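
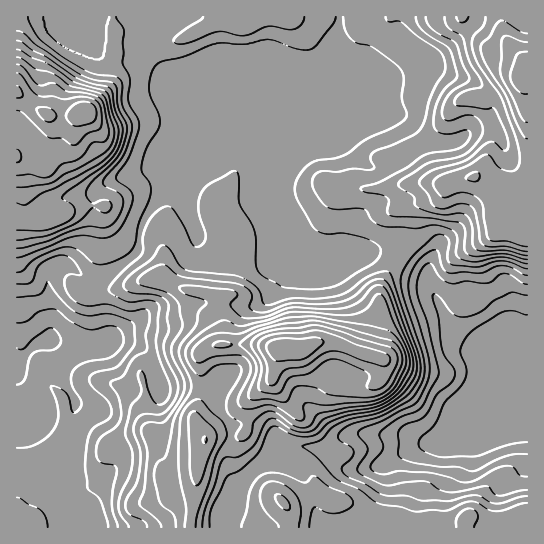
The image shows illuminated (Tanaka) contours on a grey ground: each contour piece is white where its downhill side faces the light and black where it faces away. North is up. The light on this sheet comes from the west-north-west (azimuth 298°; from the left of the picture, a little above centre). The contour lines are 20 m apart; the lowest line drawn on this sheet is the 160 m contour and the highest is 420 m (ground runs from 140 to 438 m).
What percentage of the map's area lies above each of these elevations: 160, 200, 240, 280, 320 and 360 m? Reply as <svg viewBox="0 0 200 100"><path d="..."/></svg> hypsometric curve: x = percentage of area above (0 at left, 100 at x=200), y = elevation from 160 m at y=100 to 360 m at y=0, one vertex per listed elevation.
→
<svg viewBox="0 0 200 100"><path d="M191 100l-23-20-50-20-52-20-28-20-21-20"/></svg>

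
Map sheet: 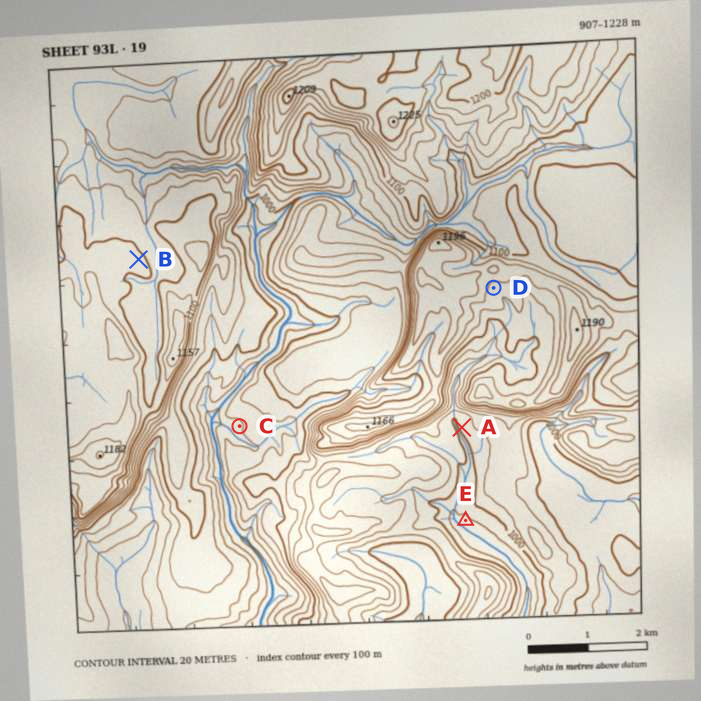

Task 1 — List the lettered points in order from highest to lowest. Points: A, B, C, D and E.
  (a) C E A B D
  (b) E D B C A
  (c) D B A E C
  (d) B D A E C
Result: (c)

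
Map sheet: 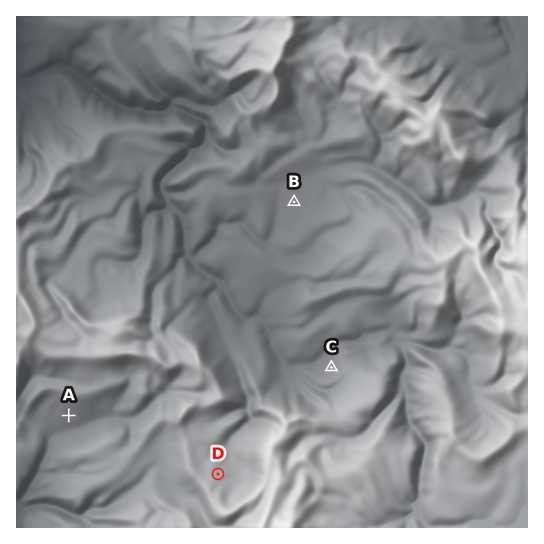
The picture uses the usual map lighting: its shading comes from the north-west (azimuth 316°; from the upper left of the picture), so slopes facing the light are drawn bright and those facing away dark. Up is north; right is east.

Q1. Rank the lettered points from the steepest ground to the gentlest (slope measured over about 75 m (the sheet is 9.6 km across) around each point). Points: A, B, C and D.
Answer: C A D B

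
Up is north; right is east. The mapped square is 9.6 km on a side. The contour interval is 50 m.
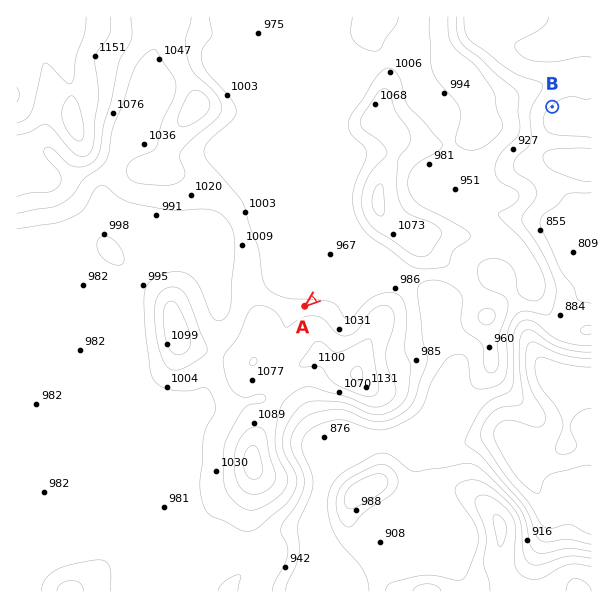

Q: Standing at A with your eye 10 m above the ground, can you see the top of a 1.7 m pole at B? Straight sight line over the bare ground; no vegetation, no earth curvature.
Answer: no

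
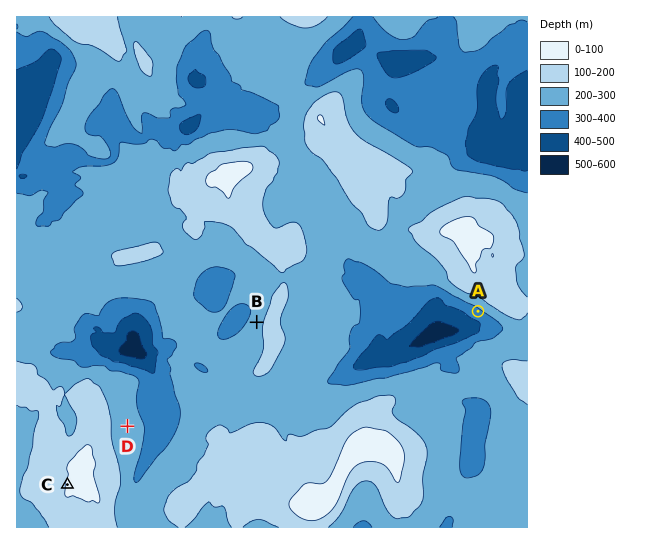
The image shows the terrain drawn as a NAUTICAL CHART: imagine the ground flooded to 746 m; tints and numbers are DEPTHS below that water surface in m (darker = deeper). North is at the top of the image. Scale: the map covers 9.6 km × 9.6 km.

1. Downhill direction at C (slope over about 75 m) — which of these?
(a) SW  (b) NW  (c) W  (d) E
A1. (c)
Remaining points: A SW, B W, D E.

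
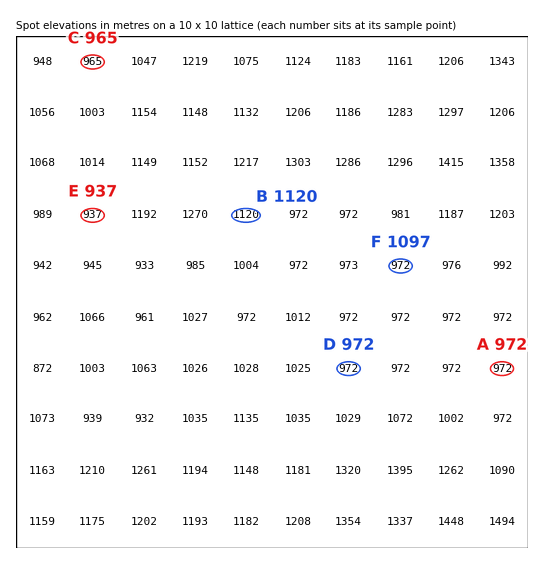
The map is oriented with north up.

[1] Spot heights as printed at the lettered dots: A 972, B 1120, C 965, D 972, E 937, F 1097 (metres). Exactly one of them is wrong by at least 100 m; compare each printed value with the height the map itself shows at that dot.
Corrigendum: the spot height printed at F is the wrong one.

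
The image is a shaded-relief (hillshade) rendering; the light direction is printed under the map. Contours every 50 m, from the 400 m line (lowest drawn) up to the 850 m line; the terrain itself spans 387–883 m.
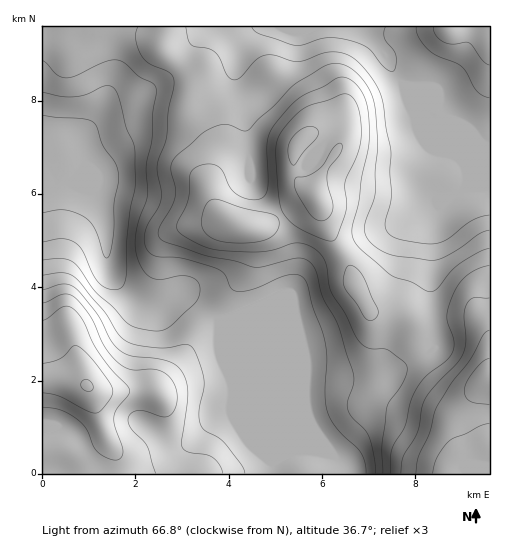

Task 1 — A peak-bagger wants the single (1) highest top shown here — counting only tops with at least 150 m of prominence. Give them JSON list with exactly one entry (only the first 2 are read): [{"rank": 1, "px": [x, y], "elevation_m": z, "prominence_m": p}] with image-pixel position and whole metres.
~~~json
[{"rank": 1, "px": [87, 386], "elevation_m": 803, "prominence_m": 279}]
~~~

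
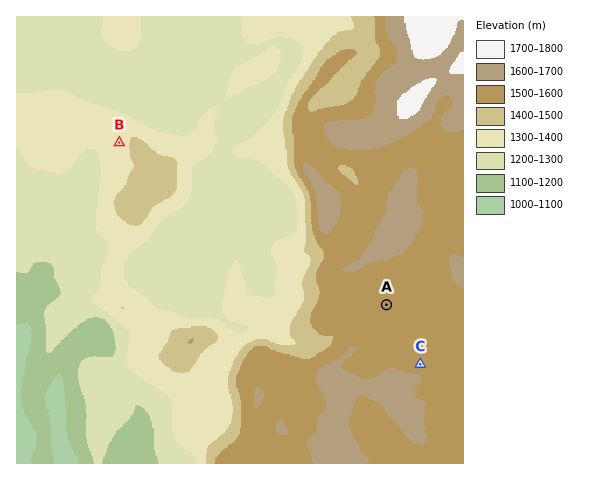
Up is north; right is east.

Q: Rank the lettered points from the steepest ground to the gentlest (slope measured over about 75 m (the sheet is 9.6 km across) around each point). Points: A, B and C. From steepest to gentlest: B C A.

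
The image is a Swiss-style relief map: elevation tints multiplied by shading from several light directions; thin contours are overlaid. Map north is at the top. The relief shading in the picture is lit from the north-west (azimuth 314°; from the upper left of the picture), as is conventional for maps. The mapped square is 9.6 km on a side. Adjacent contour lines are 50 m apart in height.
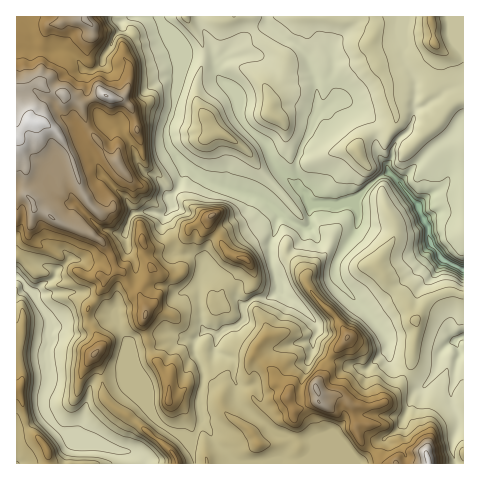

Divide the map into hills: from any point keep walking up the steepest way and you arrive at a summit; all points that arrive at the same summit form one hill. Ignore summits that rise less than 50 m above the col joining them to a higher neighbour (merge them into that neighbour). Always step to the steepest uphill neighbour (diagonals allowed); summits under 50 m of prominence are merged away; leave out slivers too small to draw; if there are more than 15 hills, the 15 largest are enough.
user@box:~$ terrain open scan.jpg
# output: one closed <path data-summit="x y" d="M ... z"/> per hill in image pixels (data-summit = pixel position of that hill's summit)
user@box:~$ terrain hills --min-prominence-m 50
<path data-summit="32 122" d="M22 16l-6 1 0 260 4 1 15 16 2 7 11 14 4 13 15-6 21 0 16-7 11 1 3-18 13-10 5-9-1-17-7-11-2-13 0-8 3-10 4-7 5-1 28 2 6-8-2-9 9-11 7-21-5-4-13-18-1-20-16-5-22 3-7 6-12 0-6-5-17-25 0-27-6-3-7-11-8-5-7-1-11 2-14-3-3-18z"/><path data-summit="432 20" d="M463 16l-196 1 0 7 18 15 12 6 11 12 9 27 1 29 19-14 5 0 29 19 5 14 2 21 9 13 1 6 30 34 2 7 8 14 0 8 3 10 10 14 20 10 3 0z"/><path data-summit="416 320" d="M389 172l-13 7-20 21 2 24-21 35-3 11 5 13 27 28 19 23 5 28 33 23 3 0 10-15 6-20 9-7 13-7 0-66-23-12-11-15-2-16-8-14-2-7z"/><path data-summit="316 389" d="M312 340l-15 3-30 9-13 15 1 16-9 4-9-2 0 15 35 31 14 5 3 3 1 5 2-3 5-1 16 1 2 8-8 11 42 0 8 3 5-3 16-18 22-15 13-30 13-12-36-23-2-16-1 4-18 18-7 2-6-4-7 0-22-7-15-10z"/><path data-summit="428 460" d="M455 340l-8 5-7 9-6 21-21 22-13 30-22 15-16 18-5 3-8-3-42 0 8-11 0-5-4-4-14 0-7 2-10 18-20 3 195 1-3-19 7-20 0-6-7-14-1-16 4-10 1-15 4-10z"/><path data-summit="223 134" d="M202 56l-15 0-9 19-3 29-8 23 0 11 3 9 11 15 25 18 50 16 9 4 27 22 12 6 4 0 2-1 1-23-6-10-27-25-14-26-20-20-5-12 0-12-4-5-16-16-5-17-4-4z"/><path data-summit="347 337" d="M355 200l-19 6-7-2-17 1-2 2 0 20-5 2-3 12-14 13-16 5 0 5 8 19 0 7 24 19 14 18-6 14 0 8 17 11 38 10 20-20 0-11-14-20-34-36-5-13 3-11 21-35 0-13z"/><path data-summit="272 115" d="M267 25l-16 9-19 14-15 18-1 4 3 8 14 12 6 9 0 12 5 12 20 20 14 26 19 16 0-26 20-44 0-31-12-30-8-9-12-6z"/><path data-summit="146 314" d="M153 212l-20 1-7 17 2 21 7 11 1 17-5 9-13 10-3 20 15 29 0-4 4-3 23-6 16-1 22 7 9-8-2-6-3-43 6-18-3-5-8-5-19-2-1-14-10-15 1-9z"/><path data-summit="106 96" d="M159 16l-28 0-9 5-1 7-16 26-3 9-8 8-7 0 0 26 17 25 6 5 12 0 7-6 14-3 8 0 18 5 6-19 3-38-4-18z"/><path data-summit="95 354" d="M113 315l-14 1-11 6-21 0-17 5-1 9 2 6-3 7 1 30-7 25 8 16 16 14 13-3 11-42 6-9 5-2 21-2 5 10 23 24-1-11-13-29-7-26z"/><path data-summit="357 151" d="M342 99l-5 0-20 14-20 46 0 27 8 8 7 11 17-1 7 2 17-4 23-23 12-6-1-7-11-16 0-18-3-10-10-10z"/><path data-summit="174 455" d="M122 376l-21 2-9 6-11 41-3 6-5 2 39 16 26 5 6 5 2 5 48 0-3-16 1-8-30-14-35-40z"/><path data-summit="258 444" d="M210 331l-6 0-9 12 0 7 9 24-5 24 3 23 9 12 5 11 12 11 6 9 25 0 21-4 8-11 1-10-5-4-12-4-33-27-4-7 2-13-3-3 0-19-3-4-11-4-6-4 4-14z"/><path data-summit="19 389" d="M18 277l-2 1 1 151 10-2 18-11-3-17 7-20-1-30 3-7-2-6 1-14-2-7-11-14-2-7z"/>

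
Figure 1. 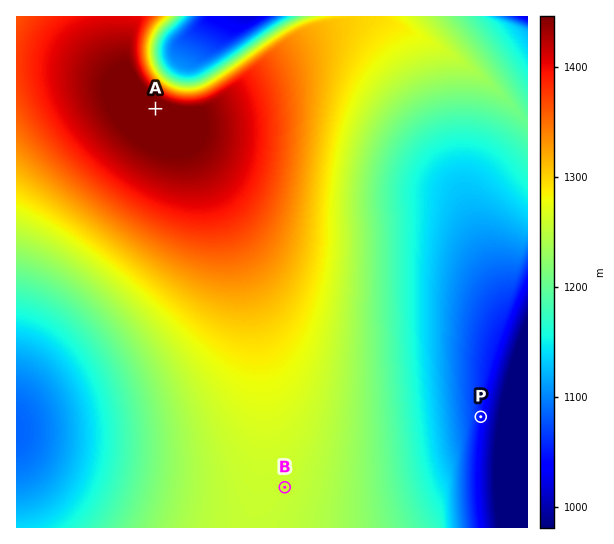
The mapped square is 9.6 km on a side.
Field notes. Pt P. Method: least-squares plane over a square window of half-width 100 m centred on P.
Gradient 11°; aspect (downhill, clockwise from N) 99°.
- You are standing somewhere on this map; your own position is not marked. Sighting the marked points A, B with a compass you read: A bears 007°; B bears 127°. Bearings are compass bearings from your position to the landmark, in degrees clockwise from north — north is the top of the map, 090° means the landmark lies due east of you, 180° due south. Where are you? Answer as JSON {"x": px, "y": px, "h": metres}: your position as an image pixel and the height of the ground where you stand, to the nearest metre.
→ {"x": 124, "y": 366, "h": 1199}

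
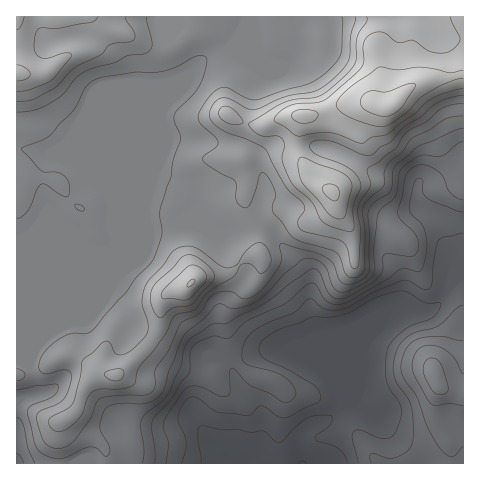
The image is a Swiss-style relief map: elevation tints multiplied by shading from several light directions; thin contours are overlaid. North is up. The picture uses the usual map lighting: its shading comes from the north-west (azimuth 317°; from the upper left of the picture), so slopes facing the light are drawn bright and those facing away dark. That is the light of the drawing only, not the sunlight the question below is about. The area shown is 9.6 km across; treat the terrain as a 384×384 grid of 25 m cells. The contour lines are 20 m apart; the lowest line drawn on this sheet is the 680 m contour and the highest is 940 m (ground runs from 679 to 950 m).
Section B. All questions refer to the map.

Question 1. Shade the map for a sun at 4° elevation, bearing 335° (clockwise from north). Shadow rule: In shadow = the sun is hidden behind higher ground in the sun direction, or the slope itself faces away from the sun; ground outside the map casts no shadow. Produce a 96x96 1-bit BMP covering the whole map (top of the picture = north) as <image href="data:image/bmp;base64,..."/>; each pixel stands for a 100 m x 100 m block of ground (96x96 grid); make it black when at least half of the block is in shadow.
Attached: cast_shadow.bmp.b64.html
<image width="96" height="96" href="data:image/bmp;base64,Qk2+BAAAAAAAAD4AAAAoAAAAYAAAAGAAAAABAAEAAAAAAIAEAAATCwAAEwsAAAIAAAAAAAAA////AAAAAAAAeAAAAAAAAAAAAAAB/AAAAAAAAAAAAAAB/gAAAAAAAAAAAAAA/gAAAAAAAAAAAAAAHAAA4AAAAAAAAAAADgAD/AAAAAAAAAAAHwAP/AAAAAAAAAAAH4Af/gAAHAAAAAAAD4H//wAAHwAAAAAAB9///wAAP4AAAAAAA////wAAP8AAAAwAAP///wAAP8AAABwAAP///wAAD4AAADwAAP///wAAAAAAADxwAP///wAAAAAAADj4AP///wAAAAAAAAD/AH+B/wIAAAAAAAD/wA8A/w8AAAAAAAADwAAAf/8AAAAAAAAB4AAAf/+AAAAAAAAA4AAA//+AAAAAAAAAAAAf//+AcAAAAAAAAAAP///D+AAAAAAAAAAD/////AAAAAAAAAAA/////gA/AAAAAAAA/////gB/gAAAAAAA/////gH/wAAAAAAA/////wP/wAAAAAAA/////w//wAAAAAAA/////7//4AAAAAAA////////4AAAAAAA////////4AAAAAAB/////3//4AAAAAAA/////z//8AAAAAAA//7//x//8AAAAAAAP/5//x//+AAAAAAAD/4//w//+AAAAAAAB/4f/wf/+AAAAAAAA/4P/4P/8AAAAAAAAPAH/8H/8AAAAAAAAAAH/8D/8AAAAAAAAAAD/+B+IAAAAAAAAAADx+A+AAAAAAAAAAAAB+A/AAAAAAAAAAAAB+A/AAAAAAAAAAAAD+A/AAAAAAAAAAAAH+A+AAAAAAAAAAAAH4A+AAAAAAAAAAAABAZ+AAAAAAAAAAAAAA4+ADgAAAAAAAAAAA4+APwAAAAAAAAAAAx/Af4AAAAAAAAAAAB///4AAAAAAAAAAAH///4AAAAAAAAAAAH///0AAAAAAAAAAAP///wAAAAAAAAAAAH///wAAAAAAAAABAH///wAAAAAAAAAAAD///wAAAAAAAAAAAAH//wAAAAAAAAAAAAA//4AAAAAAAAAAAAD//8AAAAAAAAAAAAH//8AAAAAAAAAAAAP//8AAAAAAAAAAAAf//8AAAAAAAAAAAA///8AAAAAAAAAAAD///8AAAAAAAAAAf////8AAAAAAAAAA/8H//8AAAAAAAAMB/wH//8AAAAAAAMGB/gP//8AAAAAAAcDB+AP//8GAAAAAAAAAAAP//8fwAAAAAAAAAAH//9/8AAAAAAAAAAB////+AAAAAAAAAAA////+AAAAAAAAAAAP////AAAAAAAAAAAH////wAAAAAAAAAAD////4AAAAAAAAAAB////8AAAAAAAAAAAf////AAAAAAAAAAAAcD//wAAAAAAAAAAAAA//4AAAAAAAAAAAAAf/4AAAAAAAAAAAAAP/wAAAAAAAAAAAAAD/gAAAAAAAAAAAAAAAAAAAAAAAAAAAAAAAAAAAAAAAAAAAAAAAAAAAAAAAAAAAAAAAAAAAAAAAAAAAAAAAAAAAAAAAAAAAAAAAAAAAAAAAAAAAAAAAAAAAAAAAAAAAAAAAAAAAAAAAAAAAAAAAAAAAAAAAAAAAA="/>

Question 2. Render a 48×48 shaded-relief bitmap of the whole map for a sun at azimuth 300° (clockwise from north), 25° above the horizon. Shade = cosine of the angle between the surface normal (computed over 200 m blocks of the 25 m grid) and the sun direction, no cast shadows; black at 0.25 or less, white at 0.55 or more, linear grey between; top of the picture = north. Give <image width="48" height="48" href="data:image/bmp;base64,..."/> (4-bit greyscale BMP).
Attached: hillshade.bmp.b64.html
<image width="48" height="48" href="data:image/bmp;base64,Qk32BAAAAAAAAHYAAAAoAAAAMAAAADAAAAABAAQAAAAAAIAEAAATCwAAEwsAABAAAAAAAAAAAAAAABEREQAiIiIAMzMzAERERABVVVUAZmZmAHd3dwCIiIgAmZmZAKqqqgC7u7sAzMzMAN3d3QDu7u4A////ALuYdniZiIdVZmeIiImZh4iImrupmZmZmLuodmeIiIZmZmeIiIiZh4mImrqZqqmZiMy5dmZ4iIZmd2eIiIiZh4mZmqqaq6qpiMzKhlZ3iYZWd3eIiIiJd4maqqmau7qZiMzLl1VWiIZVZniIeHeIdmeZqpmau7uYiLzMunVFeHZDRXiYd3eJhlZ4mZmZq8uXiKvM3JZVZnZCI2iYh3eJh2ZniZmZq7uXeHiazbdVVWZTEliYh4iIiHd3iZmqqrund2Z3nMp3ZWZkI1eIiJmIiIiIiZmru7uod3eHesuZh1Z1RFeIiJmZiIiImZmsy7und5mpeKupqXZlRFeZiJmZmZmZmZms3Muod5mrqZqpmpdlQ0aJiHiImZmZmZms3cuoiJmaupq5ial1QzV4h2Z3iJmZmZms3typmZmZqpq6iaqWQzRndmZmd4iJmZmb3ty6mZmZmZm7mJqnRERWZVVVZmd4iJmavMzLqZmZmZmrqZqnRERWZUVVZmZ2ZniZqru8upmZmZmaqqu4VDI2hkNFZWeGQ0Z4mZmby5mZmZmZqrzKdjEliGM0VWipUhJWiJiJu5mZmZmZmr3cqWETaIUzVVergwAkZ5h3mpmZmZmZmazty5U0Z4hTRVespyATRodmiZmZmZmZmZvd3LhmeIlkRVesylEkVnZmiJmZmZmZmZm93bl4mZl1VmaKy2I2d3VWiJmZmZmZmZmrzLmJq6qGZ3eJqmI3h2VWiJmZmZmZmZmau6mZmrqHiId4mVJHiGVWiJmZmZmYmZmZqZmZmamImYiIh0JIiHZniIiZmZmImZmZmZmZmZmIqqmYdjJYiId4iIiJmZmImZmZmZmZmYiZqqqpdCJXd4iIiIiJmZmImZmZmZmZmYiZmqu5cxJFVXiIiIiImZmImZmZmZmZmYiZqqqpdCI0NGmZmYiJmImZmZmZmZmZmZiKqqqphkREI2mpmYiJmImZmZmZmZmZmYiau6qpl2ZkM1iqmZiZmZmZmZmZmZmZmIibu6qZmHdkM0eZmZiJmZmZmZmZqqqZmYibu6mZmYdUMjZ4iIiImZmZmZmZmqqqqYiaupiJmYdUMzV3d4iIiZmZmZmZmqqqmZiJqXZ4iIdlM0VmZoiIiJmZmZmZmZmZmJmImXZniId1IkVWZoiIiImZmZmZmqqqmJqpmYd3iIh1MSRFZnd3d4mZmZmZmrvMmJvdy6mImZiHUiM1Z2ZmZ3iZmZmZmrzdqZve7szLqqmZdTM0VmZVVmiJmZmZmavMqZq83d3u3LqamFRERGZVRVaIiZmZmZq7qZmau8zf/suqqodmZXd2REVneIiIiJmqmYiZmqu9/+yqqqmIiIiYdUVWZ3iHeImpmZmZmaqr3uypmqqpqoiamGZmZnd4d3iZmZmZmZqaveypmZmaqneJqYh3d3d4h3eImZmZiZmZveyYmZmZmXd4iIiId3d4mIeIiZmZmZmZveypmZmZmWZ4h4iIiHeImYiIiJmZmZmZrNypmZmZmWeIh3d3iHeImZiIiImZiJmZrNy6mpmZmQ=="/>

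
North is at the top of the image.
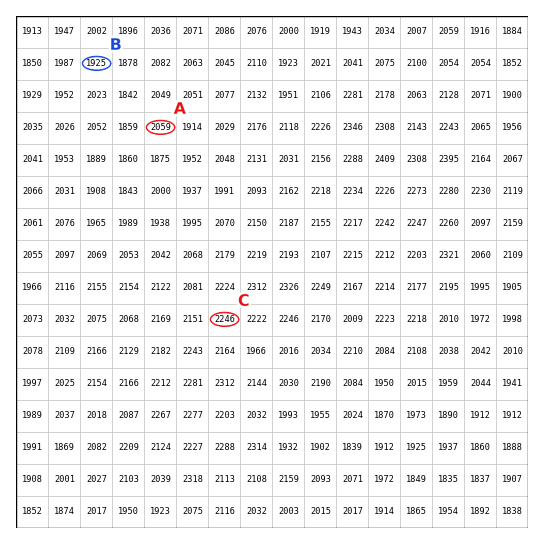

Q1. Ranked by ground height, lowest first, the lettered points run B A C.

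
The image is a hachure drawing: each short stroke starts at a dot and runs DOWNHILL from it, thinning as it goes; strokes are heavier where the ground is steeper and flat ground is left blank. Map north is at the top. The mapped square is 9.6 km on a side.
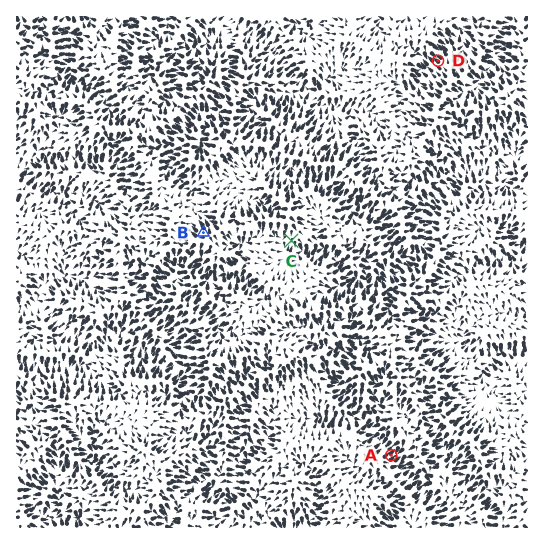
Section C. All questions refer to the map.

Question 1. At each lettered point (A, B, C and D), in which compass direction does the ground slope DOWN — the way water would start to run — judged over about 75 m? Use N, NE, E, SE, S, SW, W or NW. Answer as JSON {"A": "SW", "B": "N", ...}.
{"A": "NE", "B": "NW", "C": "S", "D": "NW"}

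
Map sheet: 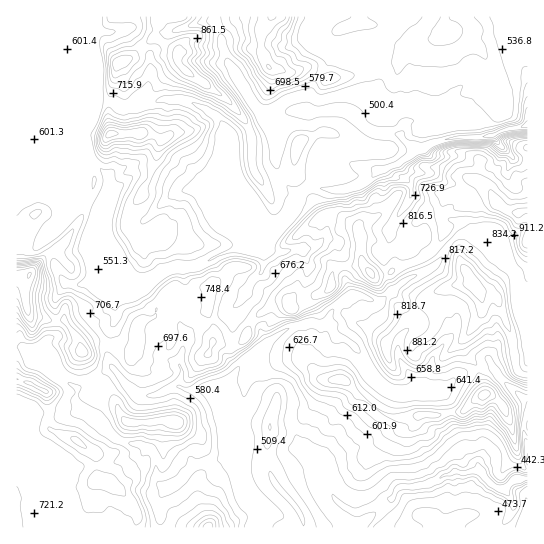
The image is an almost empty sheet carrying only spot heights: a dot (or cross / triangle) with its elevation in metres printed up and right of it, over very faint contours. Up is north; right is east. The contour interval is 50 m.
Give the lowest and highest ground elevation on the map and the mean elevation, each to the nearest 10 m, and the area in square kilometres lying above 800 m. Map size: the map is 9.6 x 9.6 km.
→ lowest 270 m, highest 1150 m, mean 660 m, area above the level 17.6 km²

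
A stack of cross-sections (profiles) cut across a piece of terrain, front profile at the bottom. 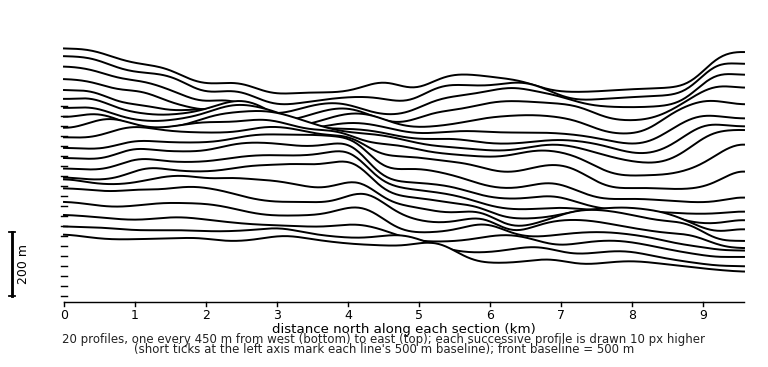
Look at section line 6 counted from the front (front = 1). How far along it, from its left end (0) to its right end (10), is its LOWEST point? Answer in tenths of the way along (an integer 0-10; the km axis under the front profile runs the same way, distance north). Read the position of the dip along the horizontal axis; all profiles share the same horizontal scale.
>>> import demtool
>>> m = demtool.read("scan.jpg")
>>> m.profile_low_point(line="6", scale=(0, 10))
10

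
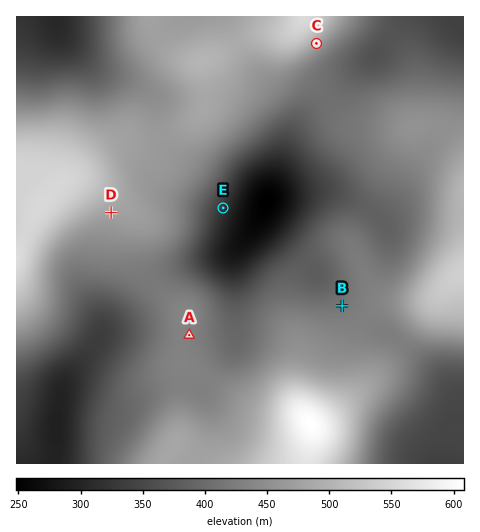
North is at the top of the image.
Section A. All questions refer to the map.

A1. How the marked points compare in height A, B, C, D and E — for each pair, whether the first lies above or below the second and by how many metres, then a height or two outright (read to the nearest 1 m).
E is below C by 156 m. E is below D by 155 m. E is below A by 108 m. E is below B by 95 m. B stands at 417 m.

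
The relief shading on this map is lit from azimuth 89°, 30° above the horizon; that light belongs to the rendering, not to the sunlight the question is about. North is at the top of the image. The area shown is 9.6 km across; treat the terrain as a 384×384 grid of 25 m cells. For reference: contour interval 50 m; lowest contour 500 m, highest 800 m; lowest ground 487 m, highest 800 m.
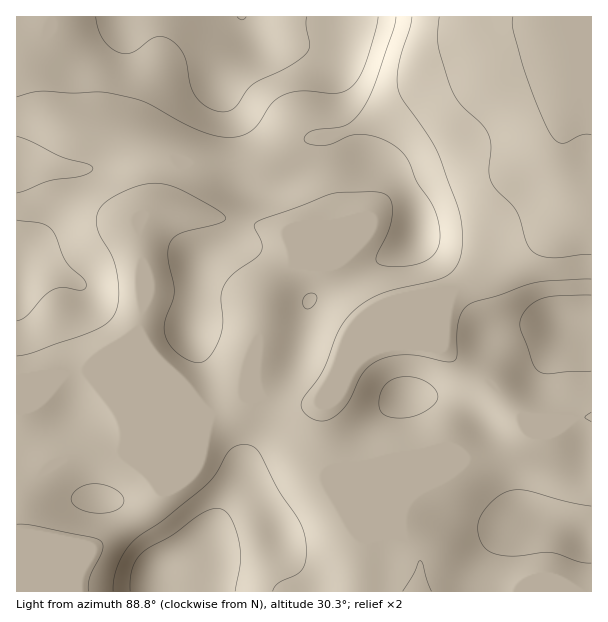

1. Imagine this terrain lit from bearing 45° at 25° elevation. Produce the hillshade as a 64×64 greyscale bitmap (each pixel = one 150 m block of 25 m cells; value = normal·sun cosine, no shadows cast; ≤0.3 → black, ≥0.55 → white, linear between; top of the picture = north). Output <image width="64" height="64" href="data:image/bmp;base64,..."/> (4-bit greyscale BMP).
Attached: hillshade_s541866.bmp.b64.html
<image width="64" height="64" href="data:image/bmp;base64,Qk12CAAAAAAAAHYAAAAoAAAAQAAAAEAAAAABAAQAAAAAAAAIAAATCwAAEwsAABAAAAAAAAAAAAAAABEREQAiIiIAMzMzAERERABVVVUAZmZmAHd3dwCIiIgAmZmZAKqqqgC7u7sAzMzMAN3d3QDu7u4A////AHd3d3ZDIRNWeId4iaqph3eJmph3d4d3ZmZmd3d3d3dmd3d3dlQhI1Z4iHiJqph3d4mqmHd3iHdmZmZmd3d3ZUR3d3d3ZTIkV4iIiImqmHZ3iaqZh3iId2ZVVVVVVVQzM3d3d3d1Q0V4mYiIiaqYdniauqmHiIh3ZlVVVVREQyERd3d3d3VEVompiIiaupdniau6qYiIiHdlVERERERDISJ3d3dmVEVnmqmIiZq6l3ibu7qYiIiHdlVEREVVVUQzRHdmVDMzRWiZmYiJq7qXibzMuph3d3dmVVRFVWZmZVVnVUMiIiI0Z4mIiJmrupiazdy5h3d3d2ZmVVVmZ3d3eJpEQzIiM0VniIiImqu6mavd26mHd3d3dmd2Zmd3iJmrvFVURERWZ4iZiIiZqqmZvN3LmHd3d3d3d3d3d4iau8zMZmZmZniaqpmIiImaqZq93LqYd3d3d3eIiHd4mavMzLt3d3eImru6qIiIiImZm83LqYd3d3d3eIiIiImavMy6qnd3iImqu6qHd3d3eImrzMqYh3d3d3d3eIiIiau7upiId3eIiZqqmId3d3ZniavLuYh3d3d3d3d3d3iJmqqYh3d3d3eImZmHd3d3dleJq7qYh3d3d3d3d3d3d3iJmYh3d3d3d3eIiHd3d3d2Z4mqqpiHdmZmZnd3d3dmZ4iZiId4d3dmZ3eId3d3d3ZnmqqpmIh2ZVVVVWZ3ZlVniZmIiImId3Z3d4h3d3d3d3iaqqqZmIdlVUREVWZURWiZmIiIiZiHd3eImHd3d3d3iJqqqqqph2ZUQzRFVVRWiamHd3iIiId3iJmYd3d3d3eJmZmaqqmIdlRDRFVlVWiqqHdmd3eIh3iJmYd3d3d3d4iYiJmZmYd2VERFZ3d3irqXVVVWZnd3eImZh3d3d3d3iIiId4iId3ZURWeJmZqruXVDRFVVd3d4iZh3d3d3dlaIh3dmd4iHdlVXiau8u7qXUzNFVUR3d3iIh3d3d3dkV4mId2ZneId2Znirzd3LqXZDNFVVRGZnd3h3d3d3djNXiYh2ZWeIiHd3irze3LmGVUNEVVVEVVZmd3d3d3diE1eJiHdlZ4mYd3iazN3Ll2VURERVVVVFVWZnd3d3diETaJmId2ZniZiHeJmquph1RFVURERERVVmZmZnd3d0ESV4mZiHZmeJmYd3iIiIh2RFVVVDNERVVmZmZWZnd2MiRomqmIdlZ4mZh3d3d3d3ZFVmZUM0RVVnd2ZVVneHZDRomqqZh2VWeJmId3d3d3dlZ3dlQ0Vmd2eHZVVWiZhlVXiqqqmGVVZ4iId3d3d3d2Z4iHZVZ4mZd4dlRWeaqHZWeJqqmYZVVniId3d3d3d3d4mZh3eKu7t3h2VVeaupdlVniaqYdmVWeIh3ZmZ3d3d3iZmZmbzd3YiHZWebzLl2RFZ4mYh2ZmeJmHZlVVVmZ3iJmZmrze7uiZh3eazMqHVDRXiIh3ZmeJmYdmVDM0RWeIiZmrzN3d2ZmYmazMyodTI1Z3d3Zmd4iIh3ZUMyNFZ4iJmqu8zMzKqpmqvMy6hkM0V3d3dnd4iIiHdmVDM0Z4mZmaq7u7u7qqqqu8y7mGREV4iIiIiIh3d3d3ZlRFaJqpmZqqqqqquqqqq7u7qYZVZ4mqmZmZmHd3d3d2VVaKu6qZmqqqqqqqqqq7u7qph2Z5qqqqqqmHd3d3d3ZVaKzMupmaqqqZmqqqqqu6qph3d4mamZmYiHd3d3d3dlVovd26qqqqmZmZmZmaqqqZiHd3iIh3dmZmZmZnd3d2VWm93cuqqqqZmZmYiZmZmIh3d2ZmZVRERFVVZmZmZmVVec3ty7qqqqqpmZd4iId3dmZmVVREMzRFVmZmZmZmVVaKze3LuqqqqqmYhmd2ZmZlVVVUREREVneIiId3ZmVVVorN3cu6qqqqqZiGZmZmZmZmVVVVZmZ4mamZiId2ZVVnm83cu6qqqqqpiIZ3d3d3d3d3Znd3eImqqpmZh3ZmZnirzcy6qZmaqpmIeIiZmZmZmZiId3d3eImZmZmId2d4irzMy6qZmZqqmId6q7u7u7uqmYh2ZVVWZ4iIiIiHeImrzdy7qZmZqqmYh3u8zMu7uqqYdlVDMzRWeIiIiIiImrzN3LqpmaqqqZiIi7zLuqmZiHZUMyERI1Z4iIh3eImrvMzMuqqqqqqpmIiKqqmYh3dmVEMhEREkZ4iId3Z3iau8zMu6qqqqqqmYiImYh2ZmVVRDMiEREkV4mIdmVVZ4qrvMu7qqu7qqmZiIh3dlVVVERDMyIhIkV4mYdlRERXiau7u7u7u7qqqZiIiHZlVEREREQzMzI0VoiIdlQzM1aKu7u7u7qqqqqZmIiIZmVEREREREREM0VniIdlQyIjV5q7u7uqqqqqmZmYiIhmZVVVVERFVVREVneHZlRDMzRnmru7uqqqqpmZmYiIiHZmVmZUREVmVUVWd3ZVVVRERXirvLuqqqqpmZmZiIiId2ZmZlREVmZVVWZmZVVmZmZniavMu6qqqpmZmZmIiHd3d3dmVERWdlVVVmVVVniHd3eJq8y7qqqqmZmZmIiId3d3d2VURWd2VUVVVVVomZiHiJq7zLuqqqmZmZmYiId3d3d3ZURFd3ZVREVVVnmqmYiImqu7u6qqqZmZmZiIh3d3d3ZlRFZ3dmVUVVVniqqZiIiZq7zMuqqZmZmZiIh3d3iHdlREVnd2ZVVVVWeaqpmIiJmrvMy7qpmZmZmIiHd3"/>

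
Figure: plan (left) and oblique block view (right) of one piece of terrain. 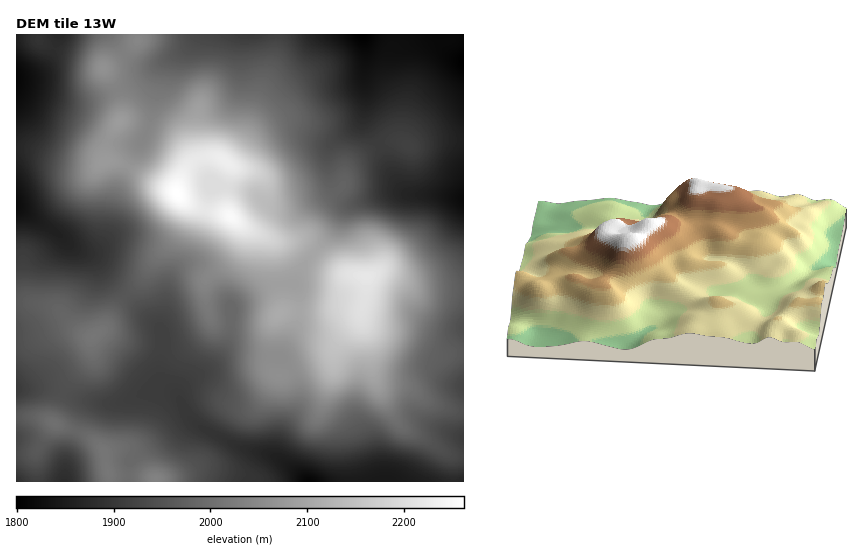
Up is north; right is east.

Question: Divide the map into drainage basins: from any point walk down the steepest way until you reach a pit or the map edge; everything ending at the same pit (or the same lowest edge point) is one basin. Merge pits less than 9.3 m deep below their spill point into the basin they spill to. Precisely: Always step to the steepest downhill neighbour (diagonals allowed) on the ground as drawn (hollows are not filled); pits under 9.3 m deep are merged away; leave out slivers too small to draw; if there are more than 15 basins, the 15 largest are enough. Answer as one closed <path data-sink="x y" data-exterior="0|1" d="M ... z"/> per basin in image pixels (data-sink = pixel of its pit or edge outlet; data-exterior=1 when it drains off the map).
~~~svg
<path data-sink="309 481" data-exterior="1" d="M183 200l-1 0 2 4 0 11-9 21-20 23-13 21-22 23-13 22-15 13-1 19-24 28-14 37 7 4 20 6 14 8 11 12 2 18 4 5 41 2 3 1 2 4 306 0 0-27-17-2-20-14-22-11-11-13-20-40-6-37-6-24-2 5-19 19-10 14-26 11-21 12-6 0-5-7 0-32 4-20-4 4-10 3-41-1-10-4-6-22 0-14 2-5 15-11 11-12 7-15 1-10-3-7-9-7-23-5z"/><path data-sink="363 35" data-exterior="1" d="M393 34l-115 0-4 27-16 38-11 32-22 30-8-5-13 0-11 5-6 6-1-10-12-13-49-22-6 0-11 18-2 8 0 12 13 2 15 7 14 10 26 11 8 10 13 7 34 8 9 7 3 12-4 14-7 11-21 17-4 6 0 14 4 17 2 5 5 3 20 2 26 0 10-3 5-5-5 21 0 32 5 7 6 0 21-12 26-11 10-14 20-21 6-23-1-17-26-6-39-29-18-1 15-3 8-7 9-21 28-23 6-21 8-7 29-17 18 0-2-5 0-32-12-35 0-14 5-13z"/><path data-sink="17 205" data-exterior="1" d="M27 148l-11 1 0 152 37 6 7 3 18 20 11 6 5 0 13-11 13-22 22-23 13-21 20-23 9-21 0-11-10-14-26-11-25-15-12-4-14 5-21-1-17-4z"/><path data-sink="463 199" data-exterior="1" d="M449 139l-17 1-19 6-14-5-10 0-26 13-15 12-6 21-28 23-9 21-8 7-15 3 18 1 5 2 23 20 20 10 21 3 7-4 8 0 36 17 43-2 1-147z"/><path data-sink="252 35" data-exterior="1" d="M277 34l-138 0-1 6-14 15-20 13 9 13 7 17 0 23 51 20 15 16 2 9 5-5 11-5 13 0 8 5 22-30 11-32 16-38 3-18z"/><path data-sink="17 78" data-exterior="1" d="M38 34l-22 1 0 113 16 2 27 10 17 4 21 1 8-4 3-21 13-20-1-22-7-17-12-15-54-20-9-7z"/><path data-sink="463 61" data-exterior="1" d="M463 34l-69 1 0 8-5 13 0 14 12 35 0 32 8 9 32-7 23 1z"/><path data-sink="17 389" data-exterior="1" d="M25 301l-9 1 0 114 20 1 17 5 14-37 24-28 0-16 2-4-15-7-18-20-7-3z"/><path data-sink="463 327" data-exterior="1" d="M384 273l-8 0-10 4 0 17-5 15 0 8 4 6 12 7 35 12 23 13 29-3-1-64-43 2z"/><path data-sink="463 386" data-exterior="1" d="M362 318l10 53 5 9 12 5 17 3 17 10 22 9 8 3 11-1-1-57-16 3-15-1-20-12-42-15z"/><path data-sink="64 481" data-exterior="1" d="M36 417l-20 0 0 35 17 1 4-2 1 31 71-1-4-29-11-12-14-8z"/><path data-sink="463 438" data-exterior="1" d="M375 377l1 8 13 24 15 19 22 11 20 14 7 2 11 0-1-45-10 0-19-6-28-16-25-5z"/><path data-sink="60 35" data-exterior="1" d="M138 34l-99 0-1 5 9 7 41 14 16 8 20-14 14-14z"/><path data-sink="17 481" data-exterior="1" d="M35 452l-19 1 1 29 20-1z"/>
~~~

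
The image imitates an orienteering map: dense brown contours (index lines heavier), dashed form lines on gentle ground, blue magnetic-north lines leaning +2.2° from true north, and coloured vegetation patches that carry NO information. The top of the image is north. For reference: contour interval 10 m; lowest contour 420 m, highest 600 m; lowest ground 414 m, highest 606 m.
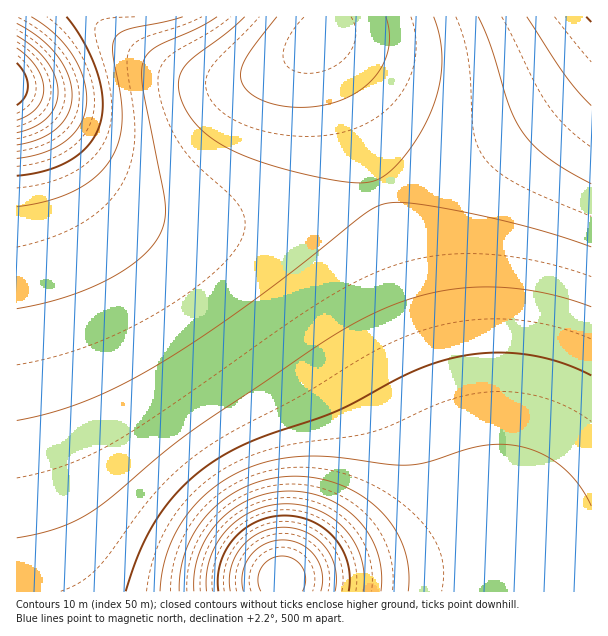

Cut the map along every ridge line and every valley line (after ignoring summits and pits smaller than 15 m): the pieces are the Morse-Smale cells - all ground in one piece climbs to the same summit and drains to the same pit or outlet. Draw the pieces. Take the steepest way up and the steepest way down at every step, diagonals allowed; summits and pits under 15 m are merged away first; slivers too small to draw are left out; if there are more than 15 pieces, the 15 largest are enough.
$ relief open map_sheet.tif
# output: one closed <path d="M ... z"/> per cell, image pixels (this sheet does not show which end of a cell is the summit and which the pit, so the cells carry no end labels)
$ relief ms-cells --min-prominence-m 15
<path d="M18 94l-2 1 1 497 575-1-1-31-31 0-41-4-34 0-69 12-93 8 79-11 39-7 23-10 8-8 4-15-1-25-7-33-48-140-41-133-4-1-21 7-49 12-57 10-66 1-33-6-24-11-11-7-20-20-44-57z"/><path d="M591 73l-40 35-54 34-62 30-56 20 41 135 48 140 7 33 1 25-4 15-8 8-23 10-39 7-79 11 93-8 69-12 34 0 41 4 32 0z"/><path d="M326 16l-309 0-1 77 13 9 21 20 44 57 20 20 11 7 19 10 38 7 49 0 50-6 37-7 60-18-20-60-38-85 0-9 6-11z"/><path d="M591 16l-264 0-1 11-6 11 0 9 38 85 20 60 57-20 48-22 39-23 48-35 22-20z"/>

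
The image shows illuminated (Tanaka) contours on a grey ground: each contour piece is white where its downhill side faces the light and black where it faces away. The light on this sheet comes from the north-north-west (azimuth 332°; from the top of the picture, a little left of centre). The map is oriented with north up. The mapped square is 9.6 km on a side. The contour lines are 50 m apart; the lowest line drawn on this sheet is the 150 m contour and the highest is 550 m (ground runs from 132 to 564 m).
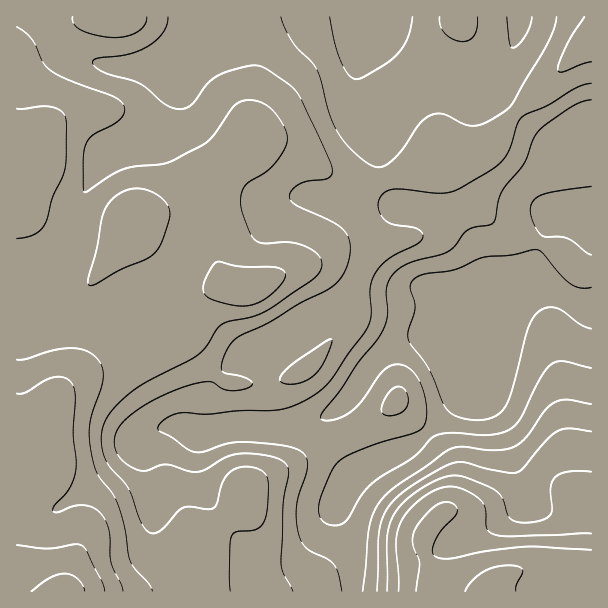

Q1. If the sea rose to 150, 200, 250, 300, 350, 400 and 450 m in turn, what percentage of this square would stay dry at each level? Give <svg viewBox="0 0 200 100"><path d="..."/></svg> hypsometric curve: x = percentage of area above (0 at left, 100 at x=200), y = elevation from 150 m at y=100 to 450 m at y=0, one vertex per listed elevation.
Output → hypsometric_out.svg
<svg viewBox="0 0 200 100"><path d="M187 100l-19-17-32-16-35-17-30-17-41-16-16-17"/></svg>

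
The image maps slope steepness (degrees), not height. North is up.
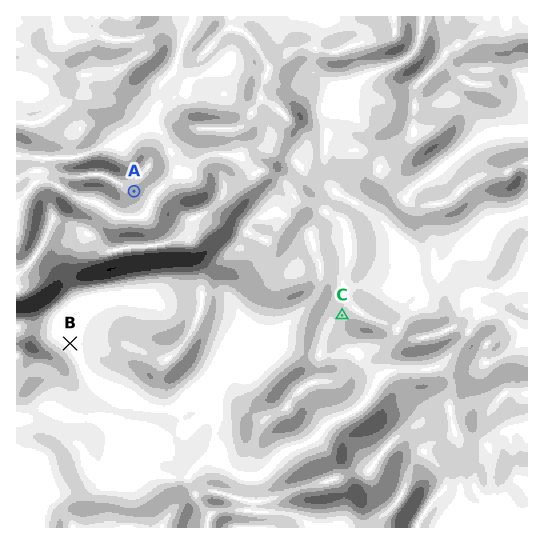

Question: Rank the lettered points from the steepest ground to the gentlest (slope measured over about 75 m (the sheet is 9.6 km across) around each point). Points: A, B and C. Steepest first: A C B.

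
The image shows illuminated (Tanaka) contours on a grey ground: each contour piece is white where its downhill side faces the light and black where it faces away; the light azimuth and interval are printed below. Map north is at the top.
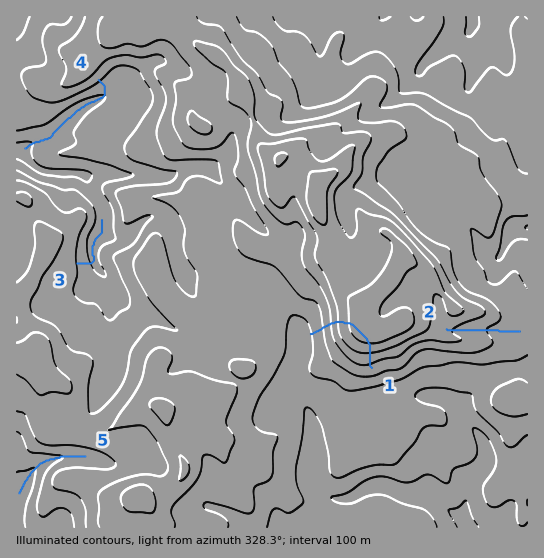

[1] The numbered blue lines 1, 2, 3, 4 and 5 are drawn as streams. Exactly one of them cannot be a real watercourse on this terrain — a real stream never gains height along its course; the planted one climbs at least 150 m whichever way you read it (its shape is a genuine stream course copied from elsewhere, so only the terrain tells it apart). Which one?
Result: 1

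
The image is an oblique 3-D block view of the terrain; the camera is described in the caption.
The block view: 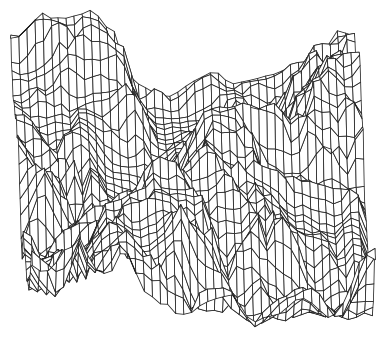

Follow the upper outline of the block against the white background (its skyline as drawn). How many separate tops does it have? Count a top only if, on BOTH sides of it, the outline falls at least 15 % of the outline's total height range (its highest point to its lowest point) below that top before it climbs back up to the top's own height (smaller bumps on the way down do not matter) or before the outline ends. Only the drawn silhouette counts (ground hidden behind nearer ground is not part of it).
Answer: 2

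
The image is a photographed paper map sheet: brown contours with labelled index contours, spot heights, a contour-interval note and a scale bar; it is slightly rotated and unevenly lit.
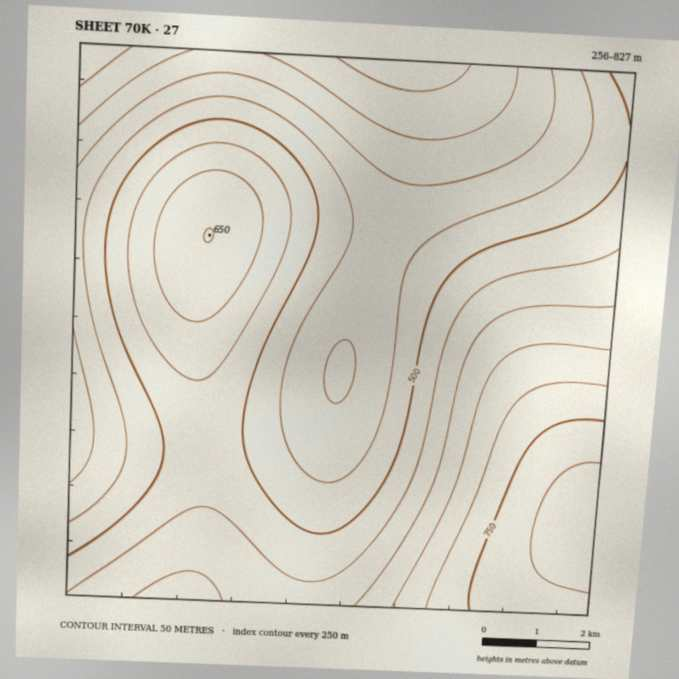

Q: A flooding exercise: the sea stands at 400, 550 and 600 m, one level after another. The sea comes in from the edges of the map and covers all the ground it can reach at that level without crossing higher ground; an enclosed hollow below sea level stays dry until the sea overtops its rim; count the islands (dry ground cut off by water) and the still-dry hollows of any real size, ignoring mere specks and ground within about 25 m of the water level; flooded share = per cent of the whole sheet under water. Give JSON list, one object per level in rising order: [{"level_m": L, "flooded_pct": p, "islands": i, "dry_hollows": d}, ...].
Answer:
[{"level_m": 400, "flooded_pct": 12, "islands": 0, "dry_hollows": 0}, {"level_m": 550, "flooded_pct": 63, "islands": 1, "dry_hollows": 0}, {"level_m": 600, "flooded_pct": 77, "islands": 1, "dry_hollows": 0}]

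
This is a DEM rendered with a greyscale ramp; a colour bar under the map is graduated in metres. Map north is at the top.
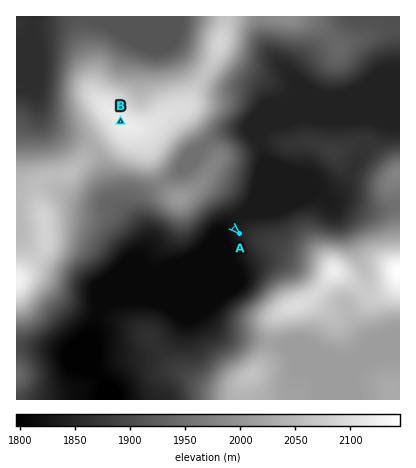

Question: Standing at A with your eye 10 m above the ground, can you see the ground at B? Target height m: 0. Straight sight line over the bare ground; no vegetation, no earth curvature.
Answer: no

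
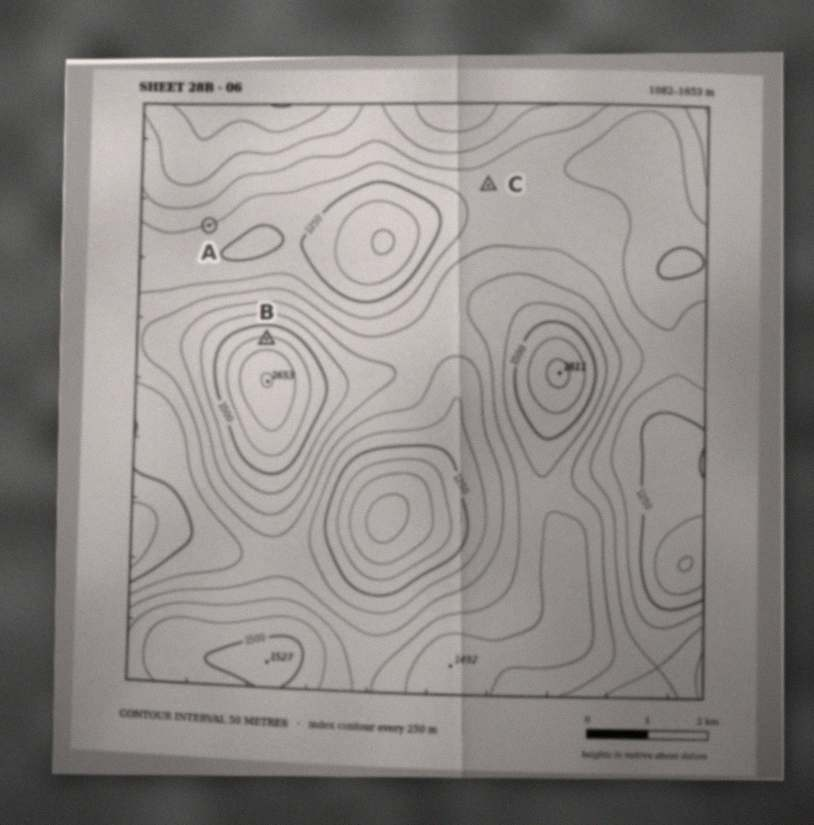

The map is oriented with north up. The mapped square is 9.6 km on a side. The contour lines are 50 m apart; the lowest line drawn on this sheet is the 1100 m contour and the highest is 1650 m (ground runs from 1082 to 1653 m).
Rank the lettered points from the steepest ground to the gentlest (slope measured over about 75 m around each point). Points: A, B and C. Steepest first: B A C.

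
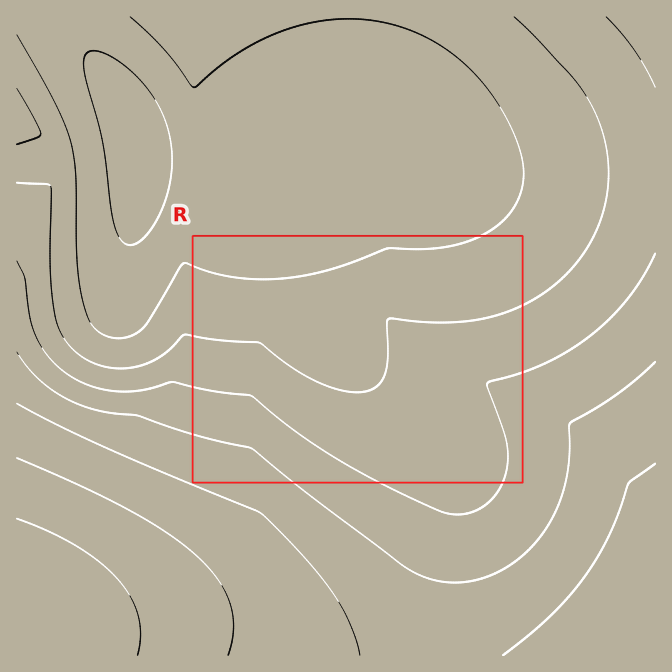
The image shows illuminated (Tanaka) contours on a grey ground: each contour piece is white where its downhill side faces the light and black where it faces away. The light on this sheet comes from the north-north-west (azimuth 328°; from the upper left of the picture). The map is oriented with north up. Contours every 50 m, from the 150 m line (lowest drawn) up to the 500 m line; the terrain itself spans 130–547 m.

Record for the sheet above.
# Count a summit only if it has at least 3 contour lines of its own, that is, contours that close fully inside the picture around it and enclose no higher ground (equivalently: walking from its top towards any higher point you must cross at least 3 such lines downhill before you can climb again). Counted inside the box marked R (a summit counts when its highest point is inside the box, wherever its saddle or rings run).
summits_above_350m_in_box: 0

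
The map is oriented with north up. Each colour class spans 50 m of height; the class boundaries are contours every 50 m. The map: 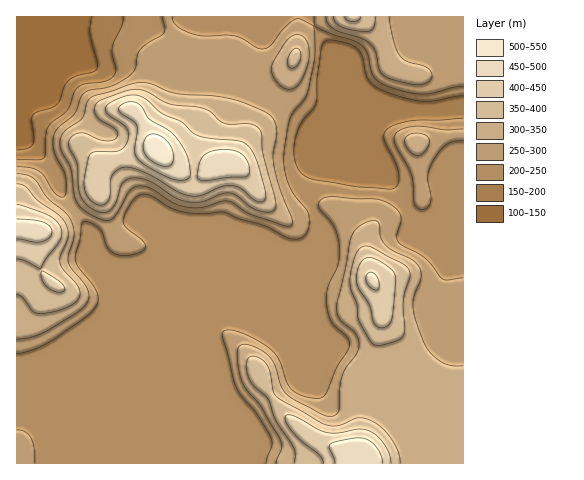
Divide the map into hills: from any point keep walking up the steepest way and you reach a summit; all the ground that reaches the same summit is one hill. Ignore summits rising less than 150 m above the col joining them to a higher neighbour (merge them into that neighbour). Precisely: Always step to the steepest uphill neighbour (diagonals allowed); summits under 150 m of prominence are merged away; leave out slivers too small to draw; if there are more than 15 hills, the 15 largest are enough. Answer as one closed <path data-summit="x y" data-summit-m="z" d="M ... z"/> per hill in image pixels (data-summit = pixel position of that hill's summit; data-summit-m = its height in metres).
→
<path data-summit="158 150" data-summit-m="544" d="M308 16l-292 1 0 100 9 23 13 12 15 19 12 29 25 31 15 39 0 17 3 8-1 17-57 136-2-20-13-30-12-21-7 0 1 87 91 0 47-47 13-31 9-12 20-49 14-9 48-48 48-20 13-12-1-11-11-29 1-15 9-17 39-16 13-13 12 36 14 18 15 28 5 2 10 0 9-5 29 0 0-106-24 2-34 0-30-12-14-11-4-11-30-30z"/><path data-summit="365 463" data-summit-m="492" d="M370 135l-13 13-37 15-6 6-5 12-1 15 11 29 1 11-13 12-48 20-48 48-14 9-20 49-9 12-13 31-46 47 53 0 23-9 9 1 5 8 265-1 0-248-29-1-9 5-10 0-5-2-15-28-12-16z"/><path data-summit="36 230" data-summit-m="470" d="M17 118l-1 258 7 1 12 21 13 30 2 20 57-136 1-17-3-8 0-17-15-39-25-31-12-29-15-19-13-12z"/><path data-summit="353 17" data-summit-m="408" d="M463 16l-154 0 0 2 19 28 30 30 2 7 9 10 16 9 21 8 34 0 24-4z"/>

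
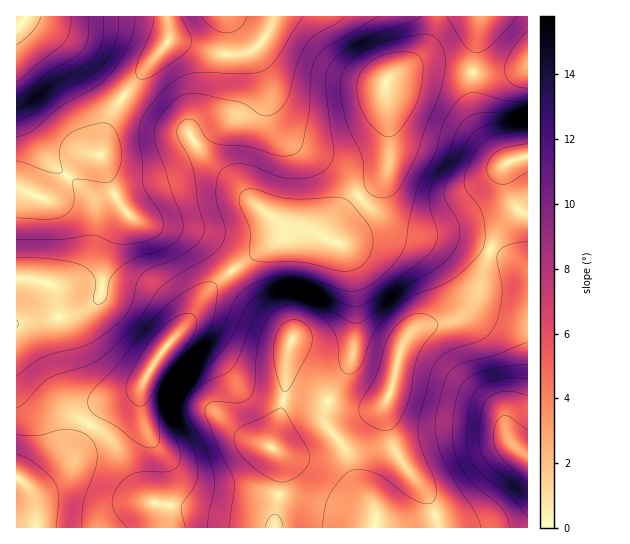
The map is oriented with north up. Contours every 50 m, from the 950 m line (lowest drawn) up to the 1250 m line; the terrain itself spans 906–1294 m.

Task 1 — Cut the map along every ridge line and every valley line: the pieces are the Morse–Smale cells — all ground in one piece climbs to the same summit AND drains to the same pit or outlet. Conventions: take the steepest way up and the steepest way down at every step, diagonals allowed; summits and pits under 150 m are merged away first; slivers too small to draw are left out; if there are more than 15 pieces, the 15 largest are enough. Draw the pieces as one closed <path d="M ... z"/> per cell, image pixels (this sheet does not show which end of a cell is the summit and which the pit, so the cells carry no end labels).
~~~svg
<path d="M527 16l-252 0-11 23-14 13-11 3-21-2-48-13-57 70-8 19-6 26-14 2-36 42-11-2-22-10 0 291 15 10 12-1 14-8 15-18 16-36 9-14 13-10 19-6 12-9 19-32 24-27 23-34 30-26 29-20 31-15 16 0 20 9 0-12 10-16 14-14 20-15 11-15 1-39-4-47 4-4 12-7 17-4 19 0 37 5 25 0 24-5 5-3z"/><path d="M527 65l-12 6-16 2-25 0-37-5-19 0-17 4-12 7-4 4 4 47-1 39-11 15-20 15-14 14-10 16 0 12-20-9-20 1-27 14-47 33-16 18-19 29-24 27-19 32-12 9-19 6-13 10-9 14-16 36-15 18-18 9-8 0-10-8-5-1 0 48 258 1 7-58-2-13-8-12 13-44 1-22 3 7 5 3 48 18 13 2 24-2 11-12 10-40 6-16 13-11 39-9 15-16 7-14 10-38 8-16 19-26-9-23-3-19 9-7 15-3z"/><path d="M527 157l-14 3-9 7 3 19 9 23-19 26-8 16-10 38-7 14-15 16-39 9-13 11-6 16-10 40-8 10-14 4-26-2-48-18-5-3-3-7-1 22-13 44 8 12 2 13-1 21-5 24 0 13 253-1z"/><path d="M167 16l-141 0-2 5-8 6 0 159 2 2 20 9 11 2 36-42 16-4 4-24 8-19 55-68 1-15z"/><path d="M274 16l-105 0-1 25 11 0 47 14 20-2 8-4 10-10 8-14z"/>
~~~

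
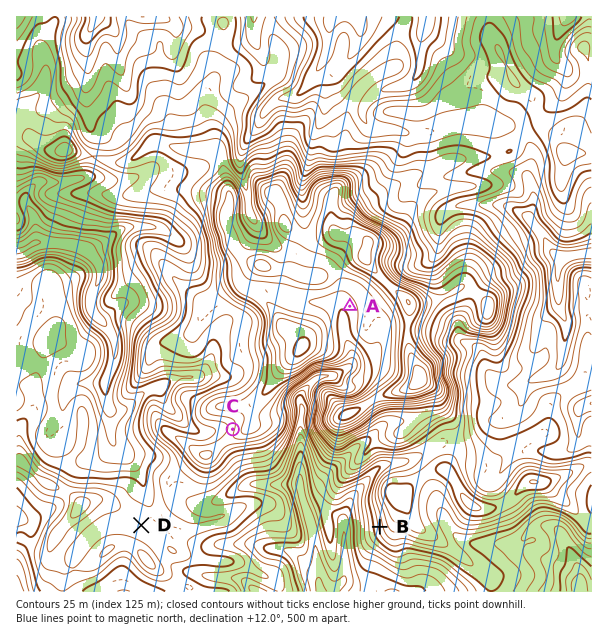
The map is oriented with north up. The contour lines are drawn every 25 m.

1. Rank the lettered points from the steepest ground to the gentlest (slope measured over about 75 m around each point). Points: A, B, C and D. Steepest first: B C A D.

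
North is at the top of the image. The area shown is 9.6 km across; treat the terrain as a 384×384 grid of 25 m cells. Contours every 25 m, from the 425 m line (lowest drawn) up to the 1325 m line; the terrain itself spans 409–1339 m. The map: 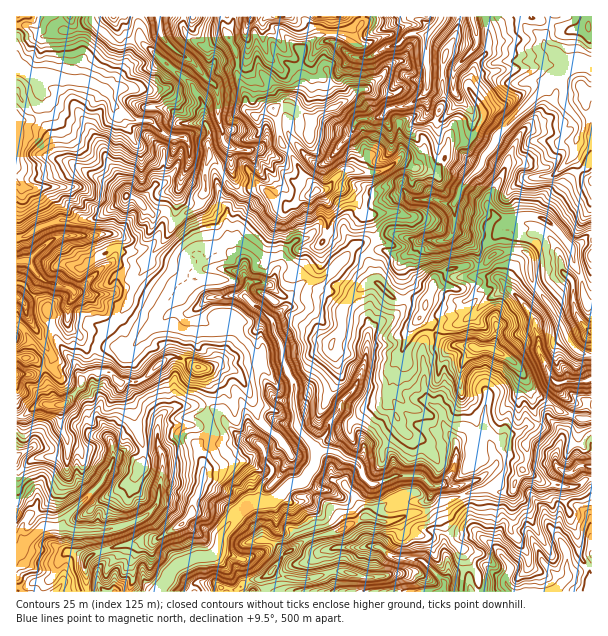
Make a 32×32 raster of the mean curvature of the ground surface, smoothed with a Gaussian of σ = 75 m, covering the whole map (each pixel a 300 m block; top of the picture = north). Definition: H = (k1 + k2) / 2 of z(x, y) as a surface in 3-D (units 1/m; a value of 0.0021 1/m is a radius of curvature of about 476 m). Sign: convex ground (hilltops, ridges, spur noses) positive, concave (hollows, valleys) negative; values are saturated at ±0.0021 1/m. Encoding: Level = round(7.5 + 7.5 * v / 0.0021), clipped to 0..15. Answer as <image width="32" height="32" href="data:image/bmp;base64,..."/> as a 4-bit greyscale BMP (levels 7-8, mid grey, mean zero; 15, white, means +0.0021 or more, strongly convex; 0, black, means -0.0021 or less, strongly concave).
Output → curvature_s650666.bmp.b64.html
<image width="32" height="32" href="data:image/bmp;base64,Qk12AgAAAAAAAHYAAAAoAAAAIAAAACAAAAABAAQAAAAAAAACAAATCwAAEwsAABAAAAAAAAAAAAAAABEREQAiIiIAMzMzAERERABVVVUAZmZmAHd3dwCIiIgAmZmZAKqqqgC7u7sAzMzMAN3d3QDu7u4A////AKtaVcQr3vyKpmiWcqpkZ2pYjGiaIjEl40rZlSaJgsZZScndz0Ri+K9iMBqXuimLOVMyECr+YW5JrNipd3N6ZXdnZ7mAXsMlRXp9qaqGeISFhbU91VrIVUVkxJ6ki605yaO6NMkoypeEH9AwCWZayQiKyrCqKZjFfyUE2607Z7K2g7hSpYqZQPYm85qYSWbHScOkZ6V4louA8dmJdod4d45/+Fh2VWd7cLorqGSoWayLaS1e2FiHl9CbNqhoxDfyAHdLuD6c+opFqqG6WLVewKrFpnVWp2mMCKyiiknP+0TOtnaZdnZmiguYpIqHRZYm8U5ripd2jNBJaZVlx2TZG5d9cGaneUIMp4enuKmHYnxbwExaqGibVXhliqWch0bGOgnstopmeGlohkl0aLrYx3fwAkZYpGd3ZZtWhiAmh3bKj9y1aqlmVtc3a3ruGqichFeIjNuKw2jbmGiHMgq2qHRVMmu5c+aseP11YY0X5DiVWKyKZ8HYt3w17NnMcIyHWmuVqSey8SCHoIxeiKcOdmdYZ6ZaEfCKptcLSZe8F7d3d3qTVcrh3Ki8UQlqmMJ6Z6aJZYZYwMarWf2pDBybV1t2ZWZlfwXIZnec1RxMZWZpZ3d3TNBlmVhtAM8NKXeHZWqVfKwLrHiLla4yOuHIdYmJqda2em5mh7u9yoHSt4iK"/>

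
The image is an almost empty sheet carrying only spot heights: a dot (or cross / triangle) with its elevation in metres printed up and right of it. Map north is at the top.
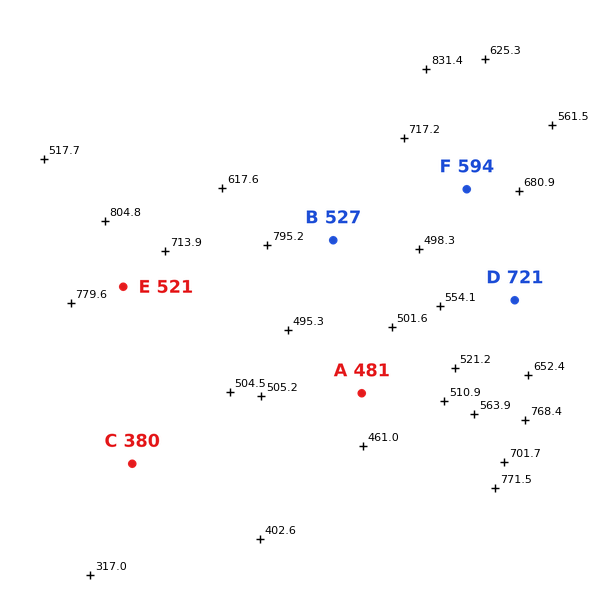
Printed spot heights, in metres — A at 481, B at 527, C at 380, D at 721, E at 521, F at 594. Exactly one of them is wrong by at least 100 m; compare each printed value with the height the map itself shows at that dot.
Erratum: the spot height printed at E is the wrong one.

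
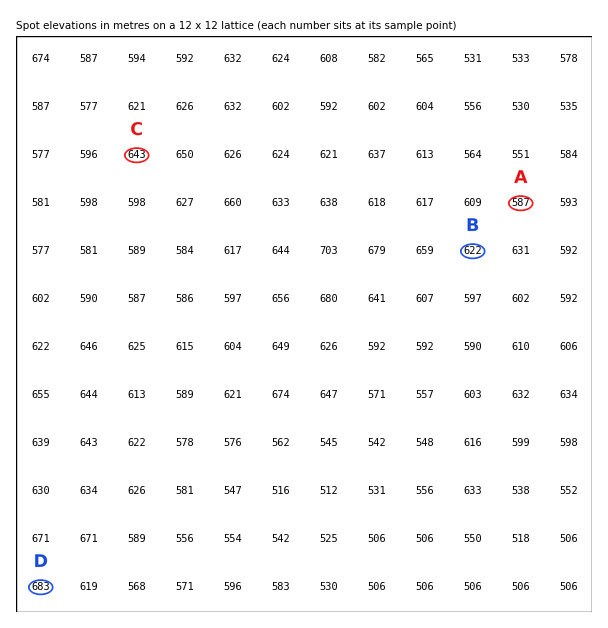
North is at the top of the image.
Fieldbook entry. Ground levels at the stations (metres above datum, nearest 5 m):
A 585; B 620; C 645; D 685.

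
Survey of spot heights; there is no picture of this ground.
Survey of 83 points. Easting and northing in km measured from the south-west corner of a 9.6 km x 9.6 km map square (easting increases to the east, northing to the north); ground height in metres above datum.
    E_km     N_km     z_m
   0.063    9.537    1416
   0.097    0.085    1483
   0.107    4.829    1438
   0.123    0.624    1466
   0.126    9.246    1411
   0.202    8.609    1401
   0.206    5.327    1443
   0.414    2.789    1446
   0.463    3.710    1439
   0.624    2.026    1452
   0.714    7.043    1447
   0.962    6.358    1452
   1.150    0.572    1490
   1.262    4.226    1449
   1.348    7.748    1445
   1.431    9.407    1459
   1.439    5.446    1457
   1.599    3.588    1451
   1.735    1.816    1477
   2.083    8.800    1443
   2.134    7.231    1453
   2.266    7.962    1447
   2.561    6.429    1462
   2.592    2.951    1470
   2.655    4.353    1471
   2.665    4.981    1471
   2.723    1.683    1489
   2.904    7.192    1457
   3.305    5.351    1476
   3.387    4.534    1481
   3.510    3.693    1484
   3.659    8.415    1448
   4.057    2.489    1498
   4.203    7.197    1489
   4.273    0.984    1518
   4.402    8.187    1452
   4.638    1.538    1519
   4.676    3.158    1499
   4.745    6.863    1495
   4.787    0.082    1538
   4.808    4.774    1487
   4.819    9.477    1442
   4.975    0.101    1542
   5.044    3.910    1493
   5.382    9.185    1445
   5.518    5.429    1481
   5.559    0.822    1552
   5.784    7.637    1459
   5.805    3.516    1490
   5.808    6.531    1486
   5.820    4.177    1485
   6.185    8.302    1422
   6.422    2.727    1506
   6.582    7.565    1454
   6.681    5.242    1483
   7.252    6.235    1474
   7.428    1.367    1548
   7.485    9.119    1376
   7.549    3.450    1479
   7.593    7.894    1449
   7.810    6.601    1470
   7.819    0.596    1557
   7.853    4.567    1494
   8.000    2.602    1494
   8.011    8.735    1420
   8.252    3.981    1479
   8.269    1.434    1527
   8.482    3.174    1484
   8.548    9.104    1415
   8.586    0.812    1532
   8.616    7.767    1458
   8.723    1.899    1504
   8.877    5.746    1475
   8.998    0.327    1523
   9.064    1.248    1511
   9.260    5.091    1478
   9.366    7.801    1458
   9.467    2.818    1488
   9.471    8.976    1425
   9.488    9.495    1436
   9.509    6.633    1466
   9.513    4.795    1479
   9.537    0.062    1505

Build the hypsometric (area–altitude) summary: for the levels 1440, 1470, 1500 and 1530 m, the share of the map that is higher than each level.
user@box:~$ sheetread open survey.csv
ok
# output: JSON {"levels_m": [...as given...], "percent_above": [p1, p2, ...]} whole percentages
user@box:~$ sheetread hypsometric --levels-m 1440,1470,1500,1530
{"levels_m": [1440, 1470, 1500, 1530], "percent_above": [87, 55, 20, 8]}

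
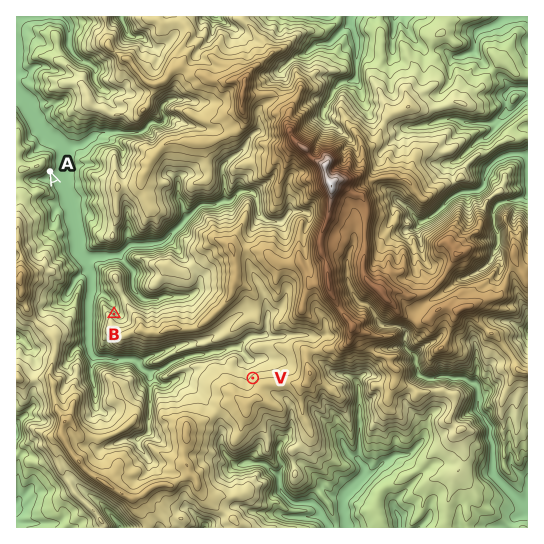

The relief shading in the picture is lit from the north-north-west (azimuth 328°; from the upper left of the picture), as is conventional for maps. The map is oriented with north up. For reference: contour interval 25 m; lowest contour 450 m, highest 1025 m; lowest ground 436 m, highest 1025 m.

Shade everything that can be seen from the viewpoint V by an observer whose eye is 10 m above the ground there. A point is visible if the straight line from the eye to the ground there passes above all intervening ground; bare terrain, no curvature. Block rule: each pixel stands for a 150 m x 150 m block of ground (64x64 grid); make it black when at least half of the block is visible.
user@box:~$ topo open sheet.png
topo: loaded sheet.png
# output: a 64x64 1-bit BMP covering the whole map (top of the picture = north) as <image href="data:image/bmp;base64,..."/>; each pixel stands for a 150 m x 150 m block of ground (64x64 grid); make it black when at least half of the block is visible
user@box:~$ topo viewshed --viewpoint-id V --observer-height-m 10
<image width="64" height="64" href="data:image/bmp;base64,Qk0+AgAAAAAAAD4AAAAoAAAAQAAAAEAAAAABAAEAAAAAAAACAAATCwAAEwsAAAIAAAAAAAAA////AAAAAAAAAAAAAAAAAAAAAAAAAAAAAAAAAAAAAAAAAAAAAAAAAAAAAAAAAAAAAAAAAAAAAAAAAAAAAAAAAAAAAAAAAAAAAAAAAAAAAAAAAAAAAAAAAAAAAAAAAAAAAAAAAAAAAAAAAAAAAAAAAAIAAAAAAAAAAAAAAAAAAAABAAAAAAAAAAEAAAwAAAAACQAAHAAAAAAMCAA+EAAAAAwAAD+4AAAACAAAG/AAAAAEAAAP8AAAAAYEgA/wgAAABgb8cADAAAAEAD+4gMAAAAAAAc79wAAAQAAA4zmAAABAAAB/sQAAAMAAAD/zAAAAQAAAHfIAAACAAAAZugAAAIAAAAPyAAAAAAAAA/IAAAAAAAADBgAAAAAAAAYEAAAAAAAAAAQAAAAAAAAABAAAAAAAAAAAAAAAAAAAAAAAAAAAAAAAAgAAAAAAAAACAAAAAAAAAAMAAAAAAAAABwAAAAAAAAAGAAAAAAAAAAYAAAAAAAAADAAAAAAAAAAYAAAAAAAAADAAAAAAAAAAIAAAAAAAAAAAAAAAAAAAAAAAAAAAAAAIAAAAAAAAAAgAAAAAAAAACAAAAAAAAAAAAAAAAAAAAAAAAAAAAAAAAAAAAAAAAAAAAAAAAAAAAAAAAAAAAAAAAAAAAAAAAAAAAAAAAAAAAAAAAAAAAAAAAAAAAAAAAAAAAAAAAA=="/>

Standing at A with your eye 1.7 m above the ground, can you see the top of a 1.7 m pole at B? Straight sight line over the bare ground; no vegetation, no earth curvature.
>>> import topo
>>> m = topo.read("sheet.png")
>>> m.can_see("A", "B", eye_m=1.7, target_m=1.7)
True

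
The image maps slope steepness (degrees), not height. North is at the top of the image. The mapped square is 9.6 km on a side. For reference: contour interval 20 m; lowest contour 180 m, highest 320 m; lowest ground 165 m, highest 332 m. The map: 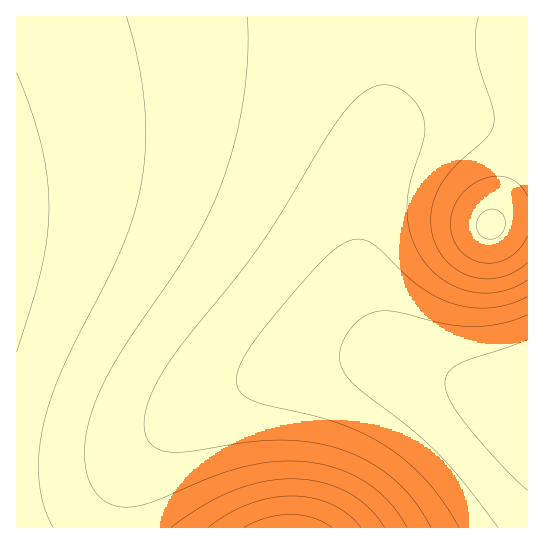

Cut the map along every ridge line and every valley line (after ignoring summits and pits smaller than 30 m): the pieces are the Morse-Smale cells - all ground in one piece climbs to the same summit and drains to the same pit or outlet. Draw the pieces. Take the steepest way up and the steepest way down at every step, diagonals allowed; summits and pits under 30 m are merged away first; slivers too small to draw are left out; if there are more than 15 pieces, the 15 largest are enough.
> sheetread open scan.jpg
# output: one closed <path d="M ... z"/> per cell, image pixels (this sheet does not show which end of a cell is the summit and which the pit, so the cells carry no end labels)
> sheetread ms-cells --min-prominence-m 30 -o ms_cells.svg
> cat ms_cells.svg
<path d="M382 16l-366 1 1 511 98 0 2-21 6-18 6-15 15-21 29-28 25-17 59-28 50-15 40-6 38 0 44 11-27-14-21-21-12-24-9-38-1-38 2-24 23-78 0-40-3-24z"/><path d="M385 359l-38 0-61 12-49 17-39 20-33 24-29 31-11 19-6 19-3 26 411 1 1-131-58-12-65-22z"/><path d="M527 16l-144 1-2 52 3 24 0 40-4 18-15 42-6 42 1 38 5 26 12 30 20 23 18 12 35 15 41 12 31 5 6-1z"/>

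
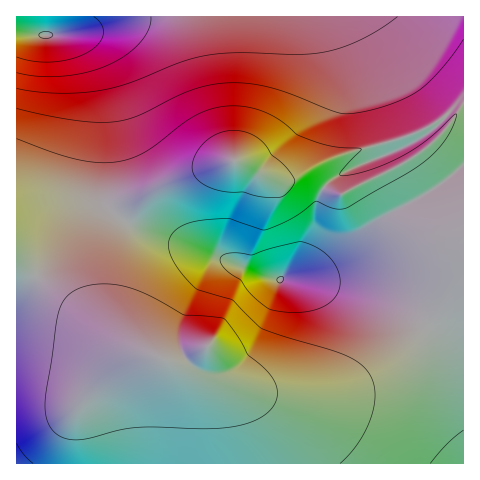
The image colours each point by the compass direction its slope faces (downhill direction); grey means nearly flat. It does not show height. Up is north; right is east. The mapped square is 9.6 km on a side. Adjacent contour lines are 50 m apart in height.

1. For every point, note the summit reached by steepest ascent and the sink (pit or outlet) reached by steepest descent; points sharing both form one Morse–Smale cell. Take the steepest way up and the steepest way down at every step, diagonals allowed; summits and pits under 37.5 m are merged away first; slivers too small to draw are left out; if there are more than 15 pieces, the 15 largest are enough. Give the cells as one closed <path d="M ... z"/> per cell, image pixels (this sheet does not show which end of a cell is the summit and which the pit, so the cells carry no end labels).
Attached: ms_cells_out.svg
<path d="M463 106l-26 32-28 23-67 33-17-6-9 21-1 21-5 16-9 16-21 18-14-3-70-29-51-16-22-12-11 19-7 23-3 17 3 22 10 24 15 17 21 12 43 16 19 9 51 15 15 2 37-1 30-8 25-13 32-23 24-24 37-47z"/><path d="M340 16l-293 0-1 18 17 1 13 4 14 17 6 20 5 27-2 77 2 17 6 11 16 11 14-15 20-15 33-15 42-13 10 2 22 13 15 4 9 0 16-5 21 13 12-12 24-12 25-9 2-3-23-81-15-37z"/><path d="M463 281l-36 46-24 24-32 23-39 18-24 4-37-1-27-6-52-19 18 14 7 14 4 26 2 39 240 1z"/><path d="M46 16l-30 1 0 243 94 73 28 15-23-23-6-11-5-19-2-16 3-17 7-23 10-19-15-12-7-15 1-90-5-27-6-20-14-17-13-4-17-1z"/><path d="M235 161l-32 8-46 20-20 15-15 16 23 12 51 16 70 29 14 3 21-18 9-16 5-16 1-21 8-22-20-12-16 5-14-1z"/><path d="M17 261l-1 202 71 1 0-12-6-31 0-14 4-7 18-19 19-15 14-8 17-3-43-22z"/><path d="M463 16l-123 1 25 54 23 82-51 23-11 9 0 4 16 5 58-29 28-18 22-23 9-15 5-4z"/><path d="M153 354l-17 4-14 8-19 15-18 19-4 7 0 14 5 21 1 21 135 1-2-50-8-26-17-16z"/>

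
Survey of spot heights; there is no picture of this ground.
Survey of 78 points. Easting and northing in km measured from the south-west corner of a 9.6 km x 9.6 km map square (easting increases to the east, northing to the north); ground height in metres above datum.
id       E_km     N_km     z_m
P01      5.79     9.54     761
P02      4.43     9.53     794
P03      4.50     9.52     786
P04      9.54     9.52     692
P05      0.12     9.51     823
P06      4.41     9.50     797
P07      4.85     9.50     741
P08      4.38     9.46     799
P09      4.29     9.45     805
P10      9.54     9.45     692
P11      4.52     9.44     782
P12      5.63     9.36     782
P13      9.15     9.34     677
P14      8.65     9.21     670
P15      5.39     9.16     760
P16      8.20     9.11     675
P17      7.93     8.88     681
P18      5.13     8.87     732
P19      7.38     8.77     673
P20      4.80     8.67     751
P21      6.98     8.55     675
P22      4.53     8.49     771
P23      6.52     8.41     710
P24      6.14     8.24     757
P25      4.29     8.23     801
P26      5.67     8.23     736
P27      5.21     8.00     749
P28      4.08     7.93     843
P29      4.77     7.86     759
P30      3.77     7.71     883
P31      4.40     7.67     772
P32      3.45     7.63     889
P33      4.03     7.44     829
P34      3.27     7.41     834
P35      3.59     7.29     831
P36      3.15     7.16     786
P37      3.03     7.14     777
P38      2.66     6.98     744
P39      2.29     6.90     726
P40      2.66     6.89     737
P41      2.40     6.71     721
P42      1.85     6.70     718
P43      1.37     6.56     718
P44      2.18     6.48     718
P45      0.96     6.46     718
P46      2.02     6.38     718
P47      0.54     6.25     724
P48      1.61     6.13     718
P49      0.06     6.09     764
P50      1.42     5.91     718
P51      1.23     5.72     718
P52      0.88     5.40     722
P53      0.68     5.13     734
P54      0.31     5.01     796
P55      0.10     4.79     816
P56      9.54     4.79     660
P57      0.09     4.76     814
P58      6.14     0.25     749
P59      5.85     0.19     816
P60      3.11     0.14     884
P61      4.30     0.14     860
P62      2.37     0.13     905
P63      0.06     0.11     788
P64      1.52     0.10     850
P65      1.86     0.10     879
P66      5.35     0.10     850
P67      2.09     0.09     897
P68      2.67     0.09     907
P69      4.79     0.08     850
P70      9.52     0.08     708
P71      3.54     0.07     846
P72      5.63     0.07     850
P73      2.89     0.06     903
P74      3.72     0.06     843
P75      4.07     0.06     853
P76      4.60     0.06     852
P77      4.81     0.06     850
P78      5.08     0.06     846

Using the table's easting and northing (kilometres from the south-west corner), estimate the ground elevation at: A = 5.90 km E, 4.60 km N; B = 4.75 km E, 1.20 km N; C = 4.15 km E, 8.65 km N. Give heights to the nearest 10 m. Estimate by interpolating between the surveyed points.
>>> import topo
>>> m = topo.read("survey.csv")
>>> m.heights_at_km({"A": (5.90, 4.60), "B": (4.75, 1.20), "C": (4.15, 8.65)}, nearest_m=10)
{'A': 760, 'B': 860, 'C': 820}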